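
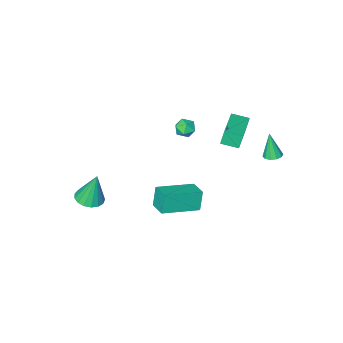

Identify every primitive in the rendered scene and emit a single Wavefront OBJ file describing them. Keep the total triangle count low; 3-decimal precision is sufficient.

v -3.101 2.554 0.935
v -2.659 2.287 0.872
v -3.099 2.206 2.405
v -2.582 2.591 0.943
v -2.703 2.88 1.012
v -2.976 3.045 1.052
v -3.297 3.023 1.047
v -3.542 2.821 0.999
v -3.619 2.518 0.927
v -3.498 2.228 0.859
v -3.226 2.063 0.819
v -2.905 2.085 0.824
v -2.061 -2.829 -0.32
v -1.507 -2.598 -0.544
v -1.553 -3.282 0.464
v -0.999 -3.051 0.24
v -1.435 -2.653 0.49
v -1.749 -2.372 0.005
v -1.311 -3.508 -0.085
v -1.625 -3.227 -0.57
v -1.043 -3.017 -0.399
v -1.12 -2.488 -0.044
v -1.94 -3.392 -0.036
v -2.017 -2.863 0.319
v 4.099 -3.43 -3.395
v 4.891 -3.295 -3.291
v 3.801 -3.11 -1.525
v 4.747 -2.945 -3.374
v 4.455 -2.706 -3.462
v 4.081 -2.633 -3.534
v 3.712 -2.742 -3.575
v 3.431 -3.01 -3.574
v 3.303 -3.373 -3.532
v 3.358 -3.75 -3.458
v 3.582 -4.053 -3.37
v 3.925 -4.214 -3.288
v 4.308 -4.195 -3.23
v 4.643 -4.001 -3.21
v 4.854 -3.676 -3.232
v -3.122 0.181 1.233
v -3.349 0.198 2.104
v -1.622 1.678 1.594
v -1.848 1.695 2.465
v -2.472 -0.515 1.415
v -2.698 -0.498 2.286
v -0.971 0.982 1.776
v -1.198 0.999 2.647
v 1.309 1.747 -1.17
v 1.014 1.553 -0.033
v 1.478 2.771 -0.951
v 1.183 2.576 0.186
v 3.297 1.324 -0.726
v 3.002 1.129 0.411
v 3.466 2.347 -0.507
v 3.171 2.153 0.63
f 2 1 4
f 2 4 3
f 4 1 5
f 4 5 3
f 5 1 6
f 5 6 3
f 6 1 7
f 6 7 3
f 7 1 8
f 7 8 3
f 8 1 9
f 8 9 3
f 9 1 10
f 9 10 3
f 10 1 11
f 10 11 3
f 11 1 12
f 11 12 3
f 12 1 2
f 12 2 3
f 13 24 18
f 13 18 14
f 13 14 20
f 13 20 23
f 13 23 24
f 14 18 22
f 18 24 17
f 24 23 15
f 23 20 19
f 20 14 21
f 16 22 17
f 16 17 15
f 16 15 19
f 16 19 21
f 16 21 22
f 17 22 18
f 15 17 24
f 19 15 23
f 21 19 20
f 22 21 14
f 26 25 28
f 26 28 27
f 28 25 29
f 28 29 27
f 29 25 30
f 29 30 27
f 30 25 31
f 30 31 27
f 31 25 32
f 31 32 27
f 32 25 33
f 32 33 27
f 33 25 34
f 33 34 27
f 34 25 35
f 34 35 27
f 35 25 36
f 35 36 27
f 36 25 37
f 36 37 27
f 37 25 38
f 37 38 27
f 38 25 39
f 38 39 27
f 39 25 26
f 39 26 27
f 41 43 40
f 44 41 40
f 40 43 42
f 42 44 40
f 41 47 43
f 45 41 44
f 45 47 41
f 43 47 42
f 46 44 42
f 42 47 46
f 46 45 44
f 47 45 46
f 49 51 48
f 52 49 48
f 48 51 50
f 50 52 48
f 49 55 51
f 53 49 52
f 53 55 49
f 51 55 50
f 54 52 50
f 50 55 54
f 54 53 52
f 55 53 54



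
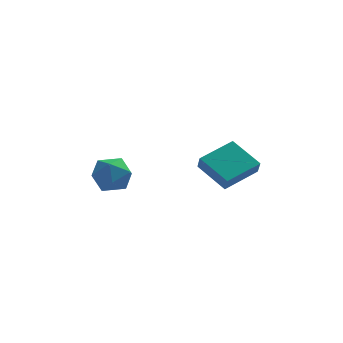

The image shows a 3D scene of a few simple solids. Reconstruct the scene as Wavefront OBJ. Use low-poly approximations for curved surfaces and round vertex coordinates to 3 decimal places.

v 1.51 -3.07 2.267
v 1.582 -3.506 2.946
v 2.924 -2.03 2.784
v 2.996 -2.465 3.463
v 2.604 -4.155 1.457
v 2.676 -4.59 2.136
v 4.018 -3.114 1.974
v 4.09 -3.55 2.653
v -2.634 -3.281 2.754
v -2.078 -2.731 2.133
v -2.022 -4.629 2.107
v -1.466 -4.079 1.486
v -1.263 -4.086 2.463
v -1.641 -3.253 2.863
v -2.459 -4.107 1.377
v -2.837 -3.274 1.777
v -1.97 -3.241 1.281
v -1.231 -3.228 1.953
v -2.869 -4.132 2.287
v -2.13 -4.119 2.959
f 2 4 1
f 5 2 1
f 1 4 3
f 3 5 1
f 2 8 4
f 6 2 5
f 6 8 2
f 4 8 3
f 7 5 3
f 3 8 7
f 7 6 5
f 8 6 7
f 9 20 14
f 9 14 10
f 9 10 16
f 9 16 19
f 9 19 20
f 10 14 18
f 14 20 13
f 20 19 11
f 19 16 15
f 16 10 17
f 12 18 13
f 12 13 11
f 12 11 15
f 12 15 17
f 12 17 18
f 13 18 14
f 11 13 20
f 15 11 19
f 17 15 16
f 18 17 10



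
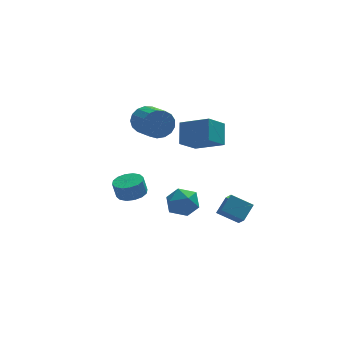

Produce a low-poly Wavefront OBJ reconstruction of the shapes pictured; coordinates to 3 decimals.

v -0.998 0.706 -3.434
v 0.042 1.06 -3.327
v -0.402 -0.94 -3.793
v 0.638 -0.586 -3.686
v -0.018 -0.646 -2.8
v -0.387 0.371 -2.579
v 0.027 -0.251 -4.541
v -0.342 0.766 -4.32
v 0.675 0.469 -4.012
v 0.648 0.224 -2.935
v -1.008 -0.104 -4.185
v -1.035 -0.349 -3.108
v -0.193 0.934 0.802
v 0.059 2.022 1.905
v 0.897 1.644 -0.147
v 1.149 2.732 0.956
v 1.251 -0.212 1.604
v 1.503 0.876 2.707
v 2.341 0.498 0.655
v 2.593 1.586 1.758
v 1.343 -1.799 -3.465
v 1.411 -2.728 -2.647
v 2.061 -1.102 -2.733
v 2.13 -2.031 -1.915
v 2.53 -2.309 -4.145
v 2.599 -3.238 -3.327
v 3.249 -1.612 -3.413
v 3.317 -2.541 -2.595
v -2.177 0.401 3.323
v -1.772 0.757 4.141
v -1.417 -0.965 4.715
v -1.823 -1.321 3.897
v -2.224 0.702 4.255
v -1.869 -1.021 4.828
v -2.665 0.578 4.155
v -2.31 -1.145 4.728
v -2.995 0.413 3.864
v -2.64 -1.309 4.438
v -3.137 0.246 3.449
v -2.782 -1.477 4.023
v -3.059 0.114 3.006
v -2.704 -1.609 3.58
v -2.78 0.048 2.635
v -2.425 -1.674 3.209
v -2.362 0.063 2.422
v -2.007 -1.66 2.996
v -1.902 0.156 2.415
v -1.547 -1.567 2.989
v -1.505 0.304 2.616
v -1.151 -1.418 3.19
v -1.263 0.475 2.979
v -0.908 -1.247 3.553
v -1.229 0.629 3.421
v -0.875 -1.093 3.995
v -1.413 0.731 3.841
v -1.058 -0.992 4.414
v -3.852 -3.911 0.212
v -3.123 -4.355 0.378
v -3.338 -4.333 1.375
v -4.068 -3.889 1.208
v -3.002 -3.921 0.395
v -3.217 -3.9 1.392
v -3.109 -3.485 0.363
v -3.324 -3.464 1.36
v -3.415 -3.163 0.29
v -3.63 -3.141 1.287
v -3.838 -3.041 0.196
v -4.053 -3.02 1.193
v -4.265 -3.152 0.106
v -4.48 -3.131 1.103
v -4.582 -3.467 0.045
v -4.797 -3.445 1.042
v -4.703 -3.9 0.028
v -4.918 -3.879 1.025
v -4.596 -4.336 0.06
v -4.811 -4.315 1.057
v -4.29 -4.659 0.133
v -4.505 -4.637 1.13
v -3.867 -4.78 0.227
v -4.082 -4.759 1.224
v -3.44 -4.669 0.317
v -3.655 -4.648 1.314
f 1 12 6
f 1 6 2
f 1 2 8
f 1 8 11
f 1 11 12
f 2 6 10
f 6 12 5
f 12 11 3
f 11 8 7
f 8 2 9
f 4 10 5
f 4 5 3
f 4 3 7
f 4 7 9
f 4 9 10
f 5 10 6
f 3 5 12
f 7 3 11
f 9 7 8
f 10 9 2
f 14 16 13
f 17 14 13
f 13 16 15
f 15 17 13
f 14 20 16
f 18 14 17
f 18 20 14
f 16 20 15
f 19 17 15
f 15 20 19
f 19 18 17
f 20 18 19
f 22 24 21
f 25 22 21
f 21 24 23
f 23 25 21
f 22 28 24
f 26 22 25
f 26 28 22
f 24 28 23
f 27 25 23
f 23 28 27
f 27 26 25
f 28 26 27
f 30 29 33
f 30 33 31
f 31 33 34
f 31 34 32
f 33 29 35
f 33 35 34
f 34 35 36
f 34 36 32
f 35 29 37
f 35 37 36
f 36 37 38
f 36 38 32
f 37 29 39
f 37 39 38
f 38 39 40
f 38 40 32
f 39 29 41
f 39 41 40
f 40 41 42
f 40 42 32
f 41 29 43
f 41 43 42
f 42 43 44
f 42 44 32
f 43 29 45
f 43 45 44
f 44 45 46
f 44 46 32
f 45 29 47
f 45 47 46
f 46 47 48
f 46 48 32
f 47 29 49
f 47 49 48
f 48 49 50
f 48 50 32
f 49 29 51
f 49 51 50
f 50 51 52
f 50 52 32
f 51 29 53
f 51 53 52
f 52 53 54
f 52 54 32
f 53 29 55
f 53 55 54
f 54 55 56
f 54 56 32
f 55 29 30
f 55 30 56
f 56 30 31
f 56 31 32
f 58 57 61
f 58 61 59
f 59 61 62
f 59 62 60
f 61 57 63
f 61 63 62
f 62 63 64
f 62 64 60
f 63 57 65
f 63 65 64
f 64 65 66
f 64 66 60
f 65 57 67
f 65 67 66
f 66 67 68
f 66 68 60
f 67 57 69
f 67 69 68
f 68 69 70
f 68 70 60
f 69 57 71
f 69 71 70
f 70 71 72
f 70 72 60
f 71 57 73
f 71 73 72
f 72 73 74
f 72 74 60
f 73 57 75
f 73 75 74
f 74 75 76
f 74 76 60
f 75 57 77
f 75 77 76
f 76 77 78
f 76 78 60
f 77 57 79
f 77 79 78
f 78 79 80
f 78 80 60
f 79 57 81
f 79 81 80
f 80 81 82
f 80 82 60
f 81 57 58
f 81 58 82
f 82 58 59
f 82 59 60



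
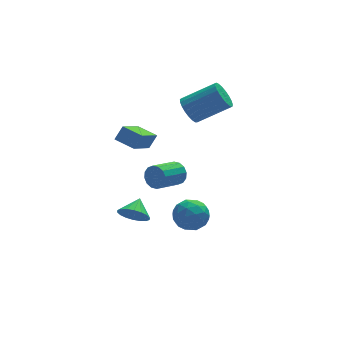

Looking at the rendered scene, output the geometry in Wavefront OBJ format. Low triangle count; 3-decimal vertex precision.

v -2.824 -4.032 0.361
v -2.165 -4.52 0.364
v -2.276 -3.288 0.899
v -2.123 -4.328 0.056
v -2.219 -4.078 -0.191
v -2.436 -3.819 -0.329
v -2.729 -3.602 -0.331
v -3.041 -3.47 -0.195
v -3.31 -3.449 0.05
v -3.483 -3.544 0.357
v -3.526 -3.736 0.665
v -3.429 -3.986 0.912
v -3.212 -4.246 1.05
v -2.919 -4.463 1.052
v -2.607 -4.595 0.916
v -2.338 -4.615 0.671
v 0.974 1.133 -1.136
v 1.319 0.878 -0.558
v -0.029 0.171 -0.066
v -0.374 0.427 -0.644
v 1.185 1.209 -0.451
v -0.164 0.502 0.04
v 0.994 1.519 -0.528
v -0.355 0.813 -0.036
v 0.798 1.727 -0.768
v -0.551 1.02 -0.276
v 0.649 1.775 -1.106
v -0.7 1.068 -0.615
v 0.587 1.651 -1.453
v -0.761 0.945 -0.961
v 0.629 1.389 -1.714
v -0.719 0.682 -1.222
v 0.764 1.058 -1.82
v -0.585 0.351 -1.329
v 0.955 0.747 -1.744
v -0.394 0.041 -1.252
v 1.151 0.54 -1.504
v -0.198 -0.167 -1.012
v 1.3 0.492 -1.165
v -0.049 -0.215 -0.674
v 1.361 0.615 -0.819
v 0.013 -0.091 -0.327
v -1.71 -0.465 2.437
v -1.231 -0.282 3.153
v -2.435 0.401 2.702
v -1.956 0.583 3.418
v -0.524 0.877 1.302
v -0.045 1.059 2.018
v -1.249 1.742 1.567
v -0.77 1.925 2.283
v 2.219 2.864 2.234
v 2.68 3.358 1.702
v 4.422 2.93 2.814
v 3.961 2.436 3.346
v 2.578 3.593 1.952
v 4.32 3.165 3.064
v 2.414 3.701 2.251
v 4.156 3.273 3.362
v 2.217 3.665 2.547
v 3.958 3.237 3.658
v 2.02 3.491 2.788
v 3.761 3.062 3.9
v 1.857 3.208 2.934
v 3.598 2.779 4.046
v 1.757 2.865 2.959
v 3.498 2.437 4.071
v 1.737 2.523 2.859
v 3.478 2.094 3.97
v 1.8 2.239 2.65
v 3.542 1.811 3.762
v 1.936 2.064 2.37
v 3.677 1.635 3.481
v 2.121 2.026 2.066
v 3.862 1.598 3.178
v 2.322 2.134 1.791
v 4.064 1.706 2.903
v 2.506 2.368 1.593
v 4.248 1.94 2.705
v 2.641 2.688 1.506
v 4.382 2.26 2.617
v 2.702 3.038 1.544
v 4.444 2.61 2.656
v 0.226 -1.431 -2.516
v 1.221 -1.383 -2.449
v 0.219 -2.697 -1.511
v 1.214 -2.649 -1.444
v 0.651 -1.93 -1.039
v 0.656 -1.148 -1.66
v 0.784 -2.932 -2.3
v 0.789 -2.15 -2.921
v 1.566 -2.311 -2.316
v 1.484 -1.692 -1.536
v -0.044 -2.388 -2.424
v -0.126 -1.769 -1.644
v 0.724 -1.296 -2.571
v 0.716 -2.784 -1.389
v 0.385 -2.361 -1.151
v 0.97 -2.333 -1.112
v 0.392 -1.158 -2.107
v 0.977 -1.13 -2.068
v 0.642 -1.451 -1.239
v 0.463 -2.95 -1.892
v 1.048 -2.922 -1.853
v 0.47 -1.747 -2.848
v 1.055 -1.719 -2.809
v 0.798 -2.629 -2.721
v 1.512 -1.813 -2.453
v 1.508 -2.557 -1.862
v 1.255 -2.724 -2.365
v 1.258 -2.264 -2.73
v 1.464 -1.449 -1.995
v 1.46 -2.193 -1.404
v 1.129 -1.771 -1.166
v 1.131 -1.311 -1.531
v 1.667 -1.995 -1.916
v -0.02 -1.887 -2.556
v -0.024 -2.631 -1.965
v 0.309 -2.769 -2.429
v 0.311 -2.309 -2.794
v -0.068 -1.523 -2.098
v -0.072 -2.267 -1.507
v 0.182 -1.816 -1.23
v 0.185 -1.356 -1.595
v -0.227 -2.085 -2.044
f 2 1 4
f 2 4 3
f 4 1 5
f 4 5 3
f 5 1 6
f 5 6 3
f 6 1 7
f 6 7 3
f 7 1 8
f 7 8 3
f 8 1 9
f 8 9 3
f 9 1 10
f 9 10 3
f 10 1 11
f 10 11 3
f 11 1 12
f 11 12 3
f 12 1 13
f 12 13 3
f 13 1 14
f 13 14 3
f 14 1 15
f 14 15 3
f 15 1 16
f 15 16 3
f 16 1 2
f 16 2 3
f 18 17 21
f 18 21 19
f 19 21 22
f 19 22 20
f 21 17 23
f 21 23 22
f 22 23 24
f 22 24 20
f 23 17 25
f 23 25 24
f 24 25 26
f 24 26 20
f 25 17 27
f 25 27 26
f 26 27 28
f 26 28 20
f 27 17 29
f 27 29 28
f 28 29 30
f 28 30 20
f 29 17 31
f 29 31 30
f 30 31 32
f 30 32 20
f 31 17 33
f 31 33 32
f 32 33 34
f 32 34 20
f 33 17 35
f 33 35 34
f 34 35 36
f 34 36 20
f 35 17 37
f 35 37 36
f 36 37 38
f 36 38 20
f 37 17 39
f 37 39 38
f 38 39 40
f 38 40 20
f 39 17 41
f 39 41 40
f 40 41 42
f 40 42 20
f 41 17 18
f 41 18 42
f 42 18 19
f 42 19 20
f 44 46 43
f 47 44 43
f 43 46 45
f 45 47 43
f 44 50 46
f 48 44 47
f 48 50 44
f 46 50 45
f 49 47 45
f 45 50 49
f 49 48 47
f 50 48 49
f 52 51 55
f 52 55 53
f 53 55 56
f 53 56 54
f 55 51 57
f 55 57 56
f 56 57 58
f 56 58 54
f 57 51 59
f 57 59 58
f 58 59 60
f 58 60 54
f 59 51 61
f 59 61 60
f 60 61 62
f 60 62 54
f 61 51 63
f 61 63 62
f 62 63 64
f 62 64 54
f 63 51 65
f 63 65 64
f 64 65 66
f 64 66 54
f 65 51 67
f 65 67 66
f 66 67 68
f 66 68 54
f 67 51 69
f 67 69 68
f 68 69 70
f 68 70 54
f 69 51 71
f 69 71 70
f 70 71 72
f 70 72 54
f 71 51 73
f 71 73 72
f 72 73 74
f 72 74 54
f 73 51 75
f 73 75 74
f 74 75 76
f 74 76 54
f 75 51 77
f 75 77 76
f 76 77 78
f 76 78 54
f 77 51 79
f 77 79 78
f 78 79 80
f 78 80 54
f 79 51 81
f 79 81 80
f 80 81 82
f 80 82 54
f 81 51 52
f 81 52 82
f 82 52 53
f 82 53 54
f 83 120 99
f 120 94 123
f 99 123 88
f 120 123 99
f 83 99 95
f 99 88 100
f 95 100 84
f 99 100 95
f 83 95 104
f 95 84 105
f 104 105 90
f 95 105 104
f 83 104 116
f 104 90 119
f 116 119 93
f 104 119 116
f 83 116 120
f 116 93 124
f 120 124 94
f 116 124 120
f 84 100 111
f 100 88 114
f 111 114 92
f 100 114 111
f 88 123 101
f 123 94 122
f 101 122 87
f 123 122 101
f 94 124 121
f 124 93 117
f 121 117 85
f 124 117 121
f 93 119 118
f 119 90 106
f 118 106 89
f 119 106 118
f 90 105 110
f 105 84 107
f 110 107 91
f 105 107 110
f 86 112 98
f 112 92 113
f 98 113 87
f 112 113 98
f 86 98 96
f 98 87 97
f 96 97 85
f 98 97 96
f 86 96 103
f 96 85 102
f 103 102 89
f 96 102 103
f 86 103 108
f 103 89 109
f 108 109 91
f 103 109 108
f 86 108 112
f 108 91 115
f 112 115 92
f 108 115 112
f 87 113 101
f 113 92 114
f 101 114 88
f 113 114 101
f 85 97 121
f 97 87 122
f 121 122 94
f 97 122 121
f 89 102 118
f 102 85 117
f 118 117 93
f 102 117 118
f 91 109 110
f 109 89 106
f 110 106 90
f 109 106 110
f 92 115 111
f 115 91 107
f 111 107 84
f 115 107 111



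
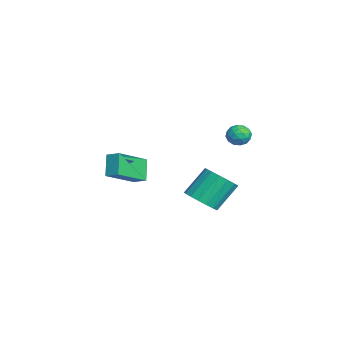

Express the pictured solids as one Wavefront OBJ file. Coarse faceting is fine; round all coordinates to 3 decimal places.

v -3.714 -4.224 0.334
v -3.251 -3.64 0.626
v -4.873 -2.795 -0.679
v -4.41 -2.212 -0.387
v -2.91 -4.328 -0.733
v -2.447 -3.745 -0.441
v -4.069 -2.9 -1.746
v -3.606 -2.316 -1.454
v 2.028 1.972 4.288
v 2.549 1.805 3.974
v 1.531 1.175 3.886
v 2.052 1.008 3.572
v 2.031 0.954 4.2
v 2.338 1.446 4.449
v 1.742 1.534 3.411
v 2.049 2.026 3.66
v 2.372 1.534 3.432
v 2.551 1.176 3.92
v 1.529 1.804 3.94
v 1.708 1.446 4.428
v 2.332 1.958 4.166
v 1.748 1.022 3.694
v 1.736 0.99 4.063
v 2.042 0.892 3.879
v 2.208 1.747 4.445
v 2.514 1.649 4.261
v 2.21 1.15 4.394
v 1.566 1.331 3.599
v 1.872 1.233 3.415
v 2.038 2.088 3.981
v 2.344 1.99 3.797
v 1.87 1.83 3.466
v 2.535 1.701 3.664
v 2.243 1.233 3.427
v 2.06 1.541 3.333
v 2.241 1.831 3.479
v 2.64 1.49 3.95
v 2.348 1.022 3.714
v 2.335 0.991 4.083
v 2.516 1.28 4.229
v 2.536 1.331 3.632
v 1.732 1.958 4.146
v 1.44 1.49 3.91
v 1.564 1.7 3.631
v 1.745 1.989 3.777
v 1.837 1.747 4.433
v 1.545 1.279 4.196
v 1.839 1.149 4.381
v 2.02 1.439 4.527
v 1.544 1.649 4.228
v -3.053 0.309 -2.749
v -2.103 0.476 -2.529
v -2.616 1.558 -1.131
v -3.567 1.391 -1.351
v -2.21 0.821 -2.835
v -2.724 1.903 -1.438
v -2.511 1.049 -3.122
v -3.025 2.13 -1.725
v -2.936 1.107 -3.323
v -3.45 2.188 -1.926
v -3.388 0.982 -3.393
v -3.902 2.064 -1.995
v -3.763 0.704 -3.315
v -4.277 1.785 -1.917
v -3.976 0.334 -3.107
v -4.489 1.416 -1.71
v -3.977 -0.04 -2.817
v -4.49 1.041 -1.42
v -3.767 -0.335 -2.512
v -4.28 0.746 -1.114
v -3.393 -0.482 -2.26
v -3.906 0.599 -0.863
v -2.941 -0.448 -2.121
v -3.454 0.633 -0.724
v -2.515 -0.24 -2.125
v -3.029 0.841 -0.728
v -2.213 0.093 -2.273
v -2.726 1.175 -0.875
f 2 4 1
f 5 2 1
f 1 4 3
f 3 5 1
f 2 8 4
f 6 2 5
f 6 8 2
f 4 8 3
f 7 5 3
f 3 8 7
f 7 6 5
f 8 6 7
f 9 46 25
f 46 20 49
f 25 49 14
f 46 49 25
f 9 25 21
f 25 14 26
f 21 26 10
f 25 26 21
f 9 21 30
f 21 10 31
f 30 31 16
f 21 31 30
f 9 30 42
f 30 16 45
f 42 45 19
f 30 45 42
f 9 42 46
f 42 19 50
f 46 50 20
f 42 50 46
f 10 26 37
f 26 14 40
f 37 40 18
f 26 40 37
f 14 49 27
f 49 20 48
f 27 48 13
f 49 48 27
f 20 50 47
f 50 19 43
f 47 43 11
f 50 43 47
f 19 45 44
f 45 16 32
f 44 32 15
f 45 32 44
f 16 31 36
f 31 10 33
f 36 33 17
f 31 33 36
f 12 38 24
f 38 18 39
f 24 39 13
f 38 39 24
f 12 24 22
f 24 13 23
f 22 23 11
f 24 23 22
f 12 22 29
f 22 11 28
f 29 28 15
f 22 28 29
f 12 29 34
f 29 15 35
f 34 35 17
f 29 35 34
f 12 34 38
f 34 17 41
f 38 41 18
f 34 41 38
f 13 39 27
f 39 18 40
f 27 40 14
f 39 40 27
f 11 23 47
f 23 13 48
f 47 48 20
f 23 48 47
f 15 28 44
f 28 11 43
f 44 43 19
f 28 43 44
f 17 35 36
f 35 15 32
f 36 32 16
f 35 32 36
f 18 41 37
f 41 17 33
f 37 33 10
f 41 33 37
f 52 51 55
f 52 55 53
f 53 55 56
f 53 56 54
f 55 51 57
f 55 57 56
f 56 57 58
f 56 58 54
f 57 51 59
f 57 59 58
f 58 59 60
f 58 60 54
f 59 51 61
f 59 61 60
f 60 61 62
f 60 62 54
f 61 51 63
f 61 63 62
f 62 63 64
f 62 64 54
f 63 51 65
f 63 65 64
f 64 65 66
f 64 66 54
f 65 51 67
f 65 67 66
f 66 67 68
f 66 68 54
f 67 51 69
f 67 69 68
f 68 69 70
f 68 70 54
f 69 51 71
f 69 71 70
f 70 71 72
f 70 72 54
f 71 51 73
f 71 73 72
f 72 73 74
f 72 74 54
f 73 51 75
f 73 75 74
f 74 75 76
f 74 76 54
f 75 51 77
f 75 77 76
f 76 77 78
f 76 78 54
f 77 51 52
f 77 52 78
f 78 52 53
f 78 53 54



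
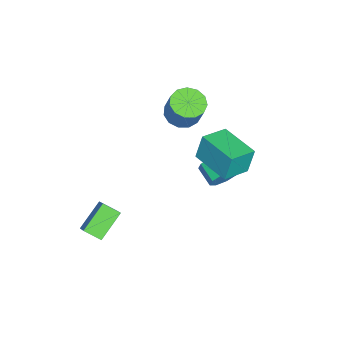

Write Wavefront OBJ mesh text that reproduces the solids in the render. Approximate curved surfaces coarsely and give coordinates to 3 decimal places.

v -0.712 2.596 0.349
v -0.906 2.854 1.691
v 0.458 4.188 0.212
v 0.264 4.446 1.554
v 0.416 1.794 0.666
v 0.222 2.052 2.008
v 1.586 3.386 0.529
v 1.392 3.644 1.871
v -2.97 0.351 0.333
v -2.217 -0.099 0.182
v -1.697 0.318 1.537
v -2.45 0.769 1.687
v -2.141 0.366 0.01
v -1.621 0.783 1.364
v -2.328 0.826 -0.06
v -1.807 1.243 1.294
v -2.719 1.135 -0.005
v -2.198 1.553 1.349
v -3.189 1.196 0.157
v -2.669 1.613 1.511
v -3.591 0.988 0.375
v -3.07 1.406 1.729
v -3.795 0.578 0.58
v -3.274 0.996 1.934
v -3.737 0.097 0.706
v -3.217 0.514 2.06
v -3.436 -0.304 0.714
v -2.915 0.113 2.068
v -2.987 -0.497 0.601
v -2.467 -0.08 1.955
v -2.533 -0.421 0.402
v -2.012 -0.003 1.757
v -0.31 2.983 -1.412
v 0.105 2.96 -0.763
v -0.595 2.255 -0.34
v -1.01 2.277 -0.988
v -0.31 3.379 -0.751
v -1.01 2.673 -0.328
v -0.725 3.565 -1.126
v -1.425 2.86 -0.703
v -0.897 3.411 -1.668
v -1.596 2.705 -1.245
v -0.725 3.005 -2.06
v -1.425 2.3 -1.637
v -0.31 2.587 -2.072
v -1.01 1.881 -1.649
v 0.105 2.4 -1.697
v -0.595 1.695 -1.274
v 0.276 2.555 -1.155
v -0.423 1.849 -0.732
v 3.193 -2.035 -3.655
v 3.201 -2.851 -3.149
v 1.976 -1.465 -2.716
v 1.984 -2.281 -2.21
v 3.796 -1.679 -3.09
v 3.804 -2.495 -2.584
v 2.579 -1.109 -2.151
v 2.587 -1.925 -1.645
f 2 4 1
f 5 2 1
f 1 4 3
f 3 5 1
f 2 8 4
f 6 2 5
f 6 8 2
f 4 8 3
f 7 5 3
f 3 8 7
f 7 6 5
f 8 6 7
f 10 9 13
f 10 13 11
f 11 13 14
f 11 14 12
f 13 9 15
f 13 15 14
f 14 15 16
f 14 16 12
f 15 9 17
f 15 17 16
f 16 17 18
f 16 18 12
f 17 9 19
f 17 19 18
f 18 19 20
f 18 20 12
f 19 9 21
f 19 21 20
f 20 21 22
f 20 22 12
f 21 9 23
f 21 23 22
f 22 23 24
f 22 24 12
f 23 9 25
f 23 25 24
f 24 25 26
f 24 26 12
f 25 9 27
f 25 27 26
f 26 27 28
f 26 28 12
f 27 9 29
f 27 29 28
f 28 29 30
f 28 30 12
f 29 9 31
f 29 31 30
f 30 31 32
f 30 32 12
f 31 9 10
f 31 10 32
f 32 10 11
f 32 11 12
f 34 33 37
f 34 37 35
f 35 37 38
f 35 38 36
f 37 33 39
f 37 39 38
f 38 39 40
f 38 40 36
f 39 33 41
f 39 41 40
f 40 41 42
f 40 42 36
f 41 33 43
f 41 43 42
f 42 43 44
f 42 44 36
f 43 33 45
f 43 45 44
f 44 45 46
f 44 46 36
f 45 33 47
f 45 47 46
f 46 47 48
f 46 48 36
f 47 33 49
f 47 49 48
f 48 49 50
f 48 50 36
f 49 33 34
f 49 34 50
f 50 34 35
f 50 35 36
f 52 54 51
f 55 52 51
f 51 54 53
f 53 55 51
f 52 58 54
f 56 52 55
f 56 58 52
f 54 58 53
f 57 55 53
f 53 58 57
f 57 56 55
f 58 56 57



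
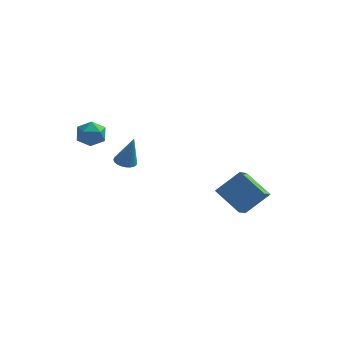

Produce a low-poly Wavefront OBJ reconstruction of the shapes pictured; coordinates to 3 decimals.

v -3.498 -1.333 2.606
v -2.862 -2.067 2.717
v -4.518 -2.073 3.563
v -3.882 -2.807 3.674
v -3.689 -1.929 4.059
v -3.058 -1.472 3.468
v -4.322 -2.668 2.812
v -3.691 -2.211 2.221
v -3.371 -2.892 2.844
v -2.979 -2.435 3.616
v -4.401 -1.705 2.664
v -4.009 -1.248 3.436
v -3.287 2.231 -1.446
v -2.81 2.753 -1.579
v -2.713 2.229 0.606
v -3.039 2.903 -1.515
v -3.306 2.951 -1.44
v -3.569 2.888 -1.366
v -3.79 2.726 -1.304
v -3.935 2.488 -1.264
v -3.98 2.211 -1.252
v -3.92 1.937 -1.268
v -3.764 1.708 -1.312
v -3.535 1.558 -1.377
v -3.269 1.511 -1.451
v -3.005 1.573 -1.525
v -2.784 1.736 -1.587
v -2.64 1.973 -1.627
v -2.594 2.25 -1.64
v -2.654 2.524 -1.623
v 2.271 2.375 -2.965
v 3.513 3.266 -1.629
v 2.223 3.917 -3.949
v 3.464 4.808 -2.613
v 3.956 1.712 -4.087
v 5.197 2.603 -2.751
v 3.907 3.254 -5.071
v 5.149 4.145 -3.735
f 1 12 6
f 1 6 2
f 1 2 8
f 1 8 11
f 1 11 12
f 2 6 10
f 6 12 5
f 12 11 3
f 11 8 7
f 8 2 9
f 4 10 5
f 4 5 3
f 4 3 7
f 4 7 9
f 4 9 10
f 5 10 6
f 3 5 12
f 7 3 11
f 9 7 8
f 10 9 2
f 14 13 16
f 14 16 15
f 16 13 17
f 16 17 15
f 17 13 18
f 17 18 15
f 18 13 19
f 18 19 15
f 19 13 20
f 19 20 15
f 20 13 21
f 20 21 15
f 21 13 22
f 21 22 15
f 22 13 23
f 22 23 15
f 23 13 24
f 23 24 15
f 24 13 25
f 24 25 15
f 25 13 26
f 25 26 15
f 26 13 27
f 26 27 15
f 27 13 28
f 27 28 15
f 28 13 29
f 28 29 15
f 29 13 30
f 29 30 15
f 30 13 14
f 30 14 15
f 32 34 31
f 35 32 31
f 31 34 33
f 33 35 31
f 32 38 34
f 36 32 35
f 36 38 32
f 34 38 33
f 37 35 33
f 33 38 37
f 37 36 35
f 38 36 37



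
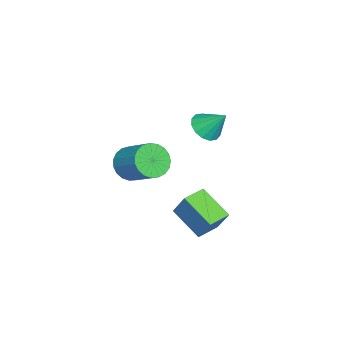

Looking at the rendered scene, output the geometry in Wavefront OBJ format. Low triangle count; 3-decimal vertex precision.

v -2.892 1.842 1.473
v -2.013 1.853 1.278
v -2.648 2.878 2.627
v -2.199 2.189 1.015
v -2.57 2.433 0.875
v -3.028 2.518 0.895
v -3.449 2.422 1.069
v -3.721 2.171 1.352
v -3.77 1.832 1.667
v -3.584 1.495 1.93
v -3.213 1.251 2.071
v -2.755 1.166 2.051
v -2.334 1.262 1.876
v -2.063 1.513 1.593
v -0.792 -1.328 -0.273
v 0.07 -1.525 -0.761
v 0.974 -0.209 0.305
v 0.112 -0.012 0.793
v -0.096 -1.22 -0.997
v 0.808 0.096 0.069
v -0.382 -0.934 -1.108
v 0.522 0.382 -0.042
v -0.74 -0.715 -1.074
v 0.165 0.601 -0.008
v -1.106 -0.603 -0.902
v -0.202 0.713 0.164
v -1.418 -0.616 -0.621
v -0.514 0.7 0.445
v -1.622 -0.752 -0.28
v -0.717 0.564 0.786
v -1.682 -0.988 0.062
v -0.778 0.328 1.128
v -1.589 -1.282 0.346
v -0.684 0.034 1.412
v -1.358 -1.585 0.524
v -0.453 -0.269 1.59
v -1.029 -1.843 0.563
v -0.124 -0.527 1.629
v -0.659 -2.012 0.458
v 0.246 -0.696 1.524
v -0.312 -2.063 0.227
v 0.592 -0.747 1.293
v -0.048 -1.987 -0.091
v 0.856 -0.67 0.975
v 0.087 -1.796 -0.44
v 0.991 -0.48 0.626
v 1.782 2.284 -0.508
v 2.221 2.92 0.789
v 2.6 3.677 -1.47
v 3.039 4.314 -0.173
v 2.821 1.646 -0.547
v 3.26 2.283 0.75
v 3.639 3.04 -1.509
v 4.078 3.676 -0.212
f 2 1 4
f 2 4 3
f 4 1 5
f 4 5 3
f 5 1 6
f 5 6 3
f 6 1 7
f 6 7 3
f 7 1 8
f 7 8 3
f 8 1 9
f 8 9 3
f 9 1 10
f 9 10 3
f 10 1 11
f 10 11 3
f 11 1 12
f 11 12 3
f 12 1 13
f 12 13 3
f 13 1 14
f 13 14 3
f 14 1 2
f 14 2 3
f 16 15 19
f 16 19 17
f 17 19 20
f 17 20 18
f 19 15 21
f 19 21 20
f 20 21 22
f 20 22 18
f 21 15 23
f 21 23 22
f 22 23 24
f 22 24 18
f 23 15 25
f 23 25 24
f 24 25 26
f 24 26 18
f 25 15 27
f 25 27 26
f 26 27 28
f 26 28 18
f 27 15 29
f 27 29 28
f 28 29 30
f 28 30 18
f 29 15 31
f 29 31 30
f 30 31 32
f 30 32 18
f 31 15 33
f 31 33 32
f 32 33 34
f 32 34 18
f 33 15 35
f 33 35 34
f 34 35 36
f 34 36 18
f 35 15 37
f 35 37 36
f 36 37 38
f 36 38 18
f 37 15 39
f 37 39 38
f 38 39 40
f 38 40 18
f 39 15 41
f 39 41 40
f 40 41 42
f 40 42 18
f 41 15 43
f 41 43 42
f 42 43 44
f 42 44 18
f 43 15 45
f 43 45 44
f 44 45 46
f 44 46 18
f 45 15 16
f 45 16 46
f 46 16 17
f 46 17 18
f 48 50 47
f 51 48 47
f 47 50 49
f 49 51 47
f 48 54 50
f 52 48 51
f 52 54 48
f 50 54 49
f 53 51 49
f 49 54 53
f 53 52 51
f 54 52 53



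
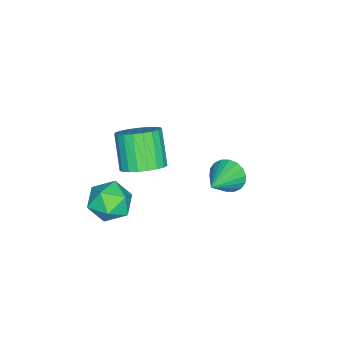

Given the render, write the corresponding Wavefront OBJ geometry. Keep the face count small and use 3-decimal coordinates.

v 0.269 -2.313 0.76
v 0.739 -1.827 0.175
v 1.361 -2.233 1.705
v 1.831 -1.747 1.12
v 1.105 -1.4 1.507
v 0.43 -1.449 0.923
v 1.67 -2.611 0.957
v 0.995 -2.66 0.373
v 1.605 -2.012 0.297
v 1.256 -1.263 0.637
v 0.844 -2.797 1.243
v 0.495 -2.048 1.583
v 0.45 2.093 3.603
v 0.711 1.863 3.03
v 1.75 1.987 4.237
v 0.747 2.158 3.006
v 0.724 2.44 3.099
v 0.647 2.653 3.293
v 0.531 2.755 3.548
v 0.399 2.726 3.814
v 0.277 2.572 4.038
v 0.189 2.322 4.175
v 0.153 2.027 4.2
v 0.176 1.745 4.106
v 0.254 1.532 3.913
v 0.37 1.43 3.658
v 0.502 1.459 3.392
v 0.624 1.613 3.168
v -1.266 -1.725 0.683
v -0.734 -1.324 1.227
v -1.563 -1.873 2.442
v -2.094 -2.275 1.897
v -0.984 -1.074 1.169
v -1.813 -1.624 2.384
v -1.282 -0.938 1.027
v -2.111 -1.487 2.242
v -1.578 -0.937 0.826
v -2.407 -1.486 2.041
v -1.819 -1.073 0.6
v -2.648 -1.622 1.815
v -1.965 -1.321 0.388
v -2.794 -1.871 1.603
v -1.99 -1.64 0.227
v -2.819 -2.189 1.442
v -1.89 -1.973 0.145
v -2.718 -2.522 1.36
v -1.681 -2.263 0.156
v -2.51 -2.813 1.371
v -1.401 -2.461 0.258
v -2.23 -3.01 1.473
v -1.097 -2.531 0.433
v -1.926 -3.08 1.648
v -0.823 -2.462 0.651
v -1.652 -3.011 1.866
v -0.625 -2.265 0.875
v -1.454 -2.815 2.09
v -0.538 -1.976 1.066
v -1.366 -2.525 2.281
v -0.576 -1.643 1.19
v -1.405 -2.192 2.405
f 1 12 6
f 1 6 2
f 1 2 8
f 1 8 11
f 1 11 12
f 2 6 10
f 6 12 5
f 12 11 3
f 11 8 7
f 8 2 9
f 4 10 5
f 4 5 3
f 4 3 7
f 4 7 9
f 4 9 10
f 5 10 6
f 3 5 12
f 7 3 11
f 9 7 8
f 10 9 2
f 14 13 16
f 14 16 15
f 16 13 17
f 16 17 15
f 17 13 18
f 17 18 15
f 18 13 19
f 18 19 15
f 19 13 20
f 19 20 15
f 20 13 21
f 20 21 15
f 21 13 22
f 21 22 15
f 22 13 23
f 22 23 15
f 23 13 24
f 23 24 15
f 24 13 25
f 24 25 15
f 25 13 26
f 25 26 15
f 26 13 27
f 26 27 15
f 27 13 28
f 27 28 15
f 28 13 14
f 28 14 15
f 30 29 33
f 30 33 31
f 31 33 34
f 31 34 32
f 33 29 35
f 33 35 34
f 34 35 36
f 34 36 32
f 35 29 37
f 35 37 36
f 36 37 38
f 36 38 32
f 37 29 39
f 37 39 38
f 38 39 40
f 38 40 32
f 39 29 41
f 39 41 40
f 40 41 42
f 40 42 32
f 41 29 43
f 41 43 42
f 42 43 44
f 42 44 32
f 43 29 45
f 43 45 44
f 44 45 46
f 44 46 32
f 45 29 47
f 45 47 46
f 46 47 48
f 46 48 32
f 47 29 49
f 47 49 48
f 48 49 50
f 48 50 32
f 49 29 51
f 49 51 50
f 50 51 52
f 50 52 32
f 51 29 53
f 51 53 52
f 52 53 54
f 52 54 32
f 53 29 55
f 53 55 54
f 54 55 56
f 54 56 32
f 55 29 57
f 55 57 56
f 56 57 58
f 56 58 32
f 57 29 59
f 57 59 58
f 58 59 60
f 58 60 32
f 59 29 30
f 59 30 60
f 60 30 31
f 60 31 32



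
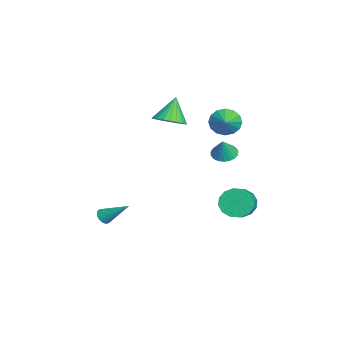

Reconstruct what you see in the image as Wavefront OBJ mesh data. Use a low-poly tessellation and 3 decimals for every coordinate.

v 1.184 3.793 -2.262
v 1.649 4.417 -2.891
v 3.041 4.15 -2.127
v 2.576 3.527 -1.498
v 1.491 4.715 -2.499
v 2.883 4.449 -1.734
v 1.251 4.767 -2.043
v 2.642 4.5 -1.279
v 0.992 4.558 -1.646
v 2.384 4.291 -0.882
v 0.786 4.144 -1.414
v 2.177 3.877 -0.65
v 0.686 3.636 -1.41
v 2.077 3.369 -0.645
v 0.719 3.17 -1.633
v 2.111 2.903 -0.869
v 0.877 2.871 -2.026
v 2.269 2.605 -1.261
v 1.118 2.82 -2.481
v 2.509 2.553 -1.717
v 1.376 3.029 -2.878
v 2.768 2.762 -2.114
v 1.583 3.443 -3.11
v 2.974 3.176 -2.346
v 1.683 3.951 -3.115
v 3.074 3.684 -2.35
v -2.448 3.177 -0.164
v -1.847 2.787 -0.496
v -1.892 3.023 1.024
v -1.74 3.098 -0.505
v -1.756 3.422 -0.456
v -1.892 3.704 -0.356
v -2.124 3.895 -0.223
v -2.412 3.961 -0.079
v -2.706 3.892 0.05
v -2.956 3.7 0.142
v -3.117 3.416 0.181
v -3.164 3.092 0.161
v -3.086 2.782 0.084
v -2.898 2.54 -0.035
v -2.632 2.409 -0.177
v -2.335 2.41 -0.316
v -2.057 2.544 -0.429
v -1.012 0.018 3.092
v -0.119 0.046 3.541
v -1.788 0.422 4.608
v -0.157 0.416 3.424
v -0.325 0.725 3.255
v -0.597 0.927 3.062
v -0.933 0.991 2.874
v -1.28 0.906 2.718
v -1.587 0.686 2.62
v -1.807 0.365 2.593
v -1.905 -0.01 2.643
v -1.868 -0.38 2.76
v -1.7 -0.689 2.929
v -1.428 -0.891 3.122
v -1.092 -0.955 3.31
v -0.744 -0.87 3.466
v -0.437 -0.65 3.564
v -0.218 -0.329 3.591
v 0.328 3.026 3.619
v 0.686 3.461 2.892
v 1.472 2.954 4.141
v 0.568 3.807 3.197
v 0.386 3.944 3.616
v 0.188 3.834 4.035
v 0.028 3.508 4.343
v -0.052 3.053 4.457
v -0.031 2.59 4.346
v 0.087 2.244 4.041
v 0.269 2.107 3.623
v 0.467 2.217 3.203
v 0.627 2.543 2.896
v 0.708 2.998 2.782
v -0.63 -3.666 -4.196
v -0.237 -4.003 -4.011
v 0.03 -2.254 -3.024
v -0.138 -3.911 -4.177
v -0.114 -3.782 -4.347
v -0.168 -3.635 -4.493
v -0.293 -3.492 -4.595
v -0.468 -3.377 -4.635
v -0.669 -3.305 -4.609
v -0.863 -3.288 -4.52
v -1.022 -3.328 -4.382
v -1.122 -3.42 -4.215
v -1.146 -3.55 -4.046
v -1.092 -3.697 -3.899
v -0.967 -3.839 -3.798
v -0.791 -3.955 -3.757
v -0.591 -4.027 -3.783
v -0.396 -4.044 -3.872
f 2 1 5
f 2 5 3
f 3 5 6
f 3 6 4
f 5 1 7
f 5 7 6
f 6 7 8
f 6 8 4
f 7 1 9
f 7 9 8
f 8 9 10
f 8 10 4
f 9 1 11
f 9 11 10
f 10 11 12
f 10 12 4
f 11 1 13
f 11 13 12
f 12 13 14
f 12 14 4
f 13 1 15
f 13 15 14
f 14 15 16
f 14 16 4
f 15 1 17
f 15 17 16
f 16 17 18
f 16 18 4
f 17 1 19
f 17 19 18
f 18 19 20
f 18 20 4
f 19 1 21
f 19 21 20
f 20 21 22
f 20 22 4
f 21 1 23
f 21 23 22
f 22 23 24
f 22 24 4
f 23 1 25
f 23 25 24
f 24 25 26
f 24 26 4
f 25 1 2
f 25 2 26
f 26 2 3
f 26 3 4
f 28 27 30
f 28 30 29
f 30 27 31
f 30 31 29
f 31 27 32
f 31 32 29
f 32 27 33
f 32 33 29
f 33 27 34
f 33 34 29
f 34 27 35
f 34 35 29
f 35 27 36
f 35 36 29
f 36 27 37
f 36 37 29
f 37 27 38
f 37 38 29
f 38 27 39
f 38 39 29
f 39 27 40
f 39 40 29
f 40 27 41
f 40 41 29
f 41 27 42
f 41 42 29
f 42 27 43
f 42 43 29
f 43 27 28
f 43 28 29
f 45 44 47
f 45 47 46
f 47 44 48
f 47 48 46
f 48 44 49
f 48 49 46
f 49 44 50
f 49 50 46
f 50 44 51
f 50 51 46
f 51 44 52
f 51 52 46
f 52 44 53
f 52 53 46
f 53 44 54
f 53 54 46
f 54 44 55
f 54 55 46
f 55 44 56
f 55 56 46
f 56 44 57
f 56 57 46
f 57 44 58
f 57 58 46
f 58 44 59
f 58 59 46
f 59 44 60
f 59 60 46
f 60 44 61
f 60 61 46
f 61 44 45
f 61 45 46
f 63 62 65
f 63 65 64
f 65 62 66
f 65 66 64
f 66 62 67
f 66 67 64
f 67 62 68
f 67 68 64
f 68 62 69
f 68 69 64
f 69 62 70
f 69 70 64
f 70 62 71
f 70 71 64
f 71 62 72
f 71 72 64
f 72 62 73
f 72 73 64
f 73 62 74
f 73 74 64
f 74 62 75
f 74 75 64
f 75 62 63
f 75 63 64
f 77 76 79
f 77 79 78
f 79 76 80
f 79 80 78
f 80 76 81
f 80 81 78
f 81 76 82
f 81 82 78
f 82 76 83
f 82 83 78
f 83 76 84
f 83 84 78
f 84 76 85
f 84 85 78
f 85 76 86
f 85 86 78
f 86 76 87
f 86 87 78
f 87 76 88
f 87 88 78
f 88 76 89
f 88 89 78
f 89 76 90
f 89 90 78
f 90 76 91
f 90 91 78
f 91 76 92
f 91 92 78
f 92 76 93
f 92 93 78
f 93 76 77
f 93 77 78



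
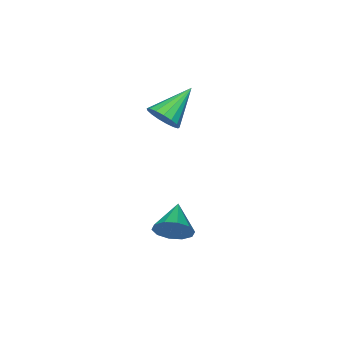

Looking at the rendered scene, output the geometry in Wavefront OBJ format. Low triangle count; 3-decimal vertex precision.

v 3.322 1.451 -0.641
v 3.651 1.423 -0.116
v 2.538 0.869 -0.179
v 3.43 1.735 -0.1
v 3.167 1.938 -0.291
v 2.963 1.955 -0.615
v 2.897 1.78 -0.949
v 2.993 1.478 -1.165
v 3.215 1.166 -1.181
v 3.478 0.963 -0.99
v 3.681 0.946 -0.666
v 3.748 1.121 -0.332
v 2.155 -0.131 2.794
v 2.487 -0.08 3.266
v 1.025 -0.109 3.586
v 2.439 0.183 3.19
v 2.326 0.374 3.023
v 2.173 0.448 2.803
v 2.016 0.391 2.582
v 1.891 0.213 2.409
v 1.827 -0.043 2.324
v 1.837 -0.319 2.346
v 1.921 -0.553 2.472
v 2.057 -0.69 2.671
v 2.217 -0.698 2.898
v 2.362 -0.577 3.101
v 2.459 -0.354 3.234
f 2 1 4
f 2 4 3
f 4 1 5
f 4 5 3
f 5 1 6
f 5 6 3
f 6 1 7
f 6 7 3
f 7 1 8
f 7 8 3
f 8 1 9
f 8 9 3
f 9 1 10
f 9 10 3
f 10 1 11
f 10 11 3
f 11 1 12
f 11 12 3
f 12 1 2
f 12 2 3
f 14 13 16
f 14 16 15
f 16 13 17
f 16 17 15
f 17 13 18
f 17 18 15
f 18 13 19
f 18 19 15
f 19 13 20
f 19 20 15
f 20 13 21
f 20 21 15
f 21 13 22
f 21 22 15
f 22 13 23
f 22 23 15
f 23 13 24
f 23 24 15
f 24 13 25
f 24 25 15
f 25 13 26
f 25 26 15
f 26 13 27
f 26 27 15
f 27 13 14
f 27 14 15



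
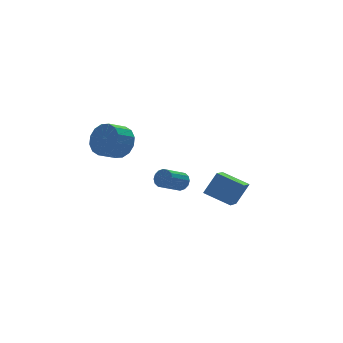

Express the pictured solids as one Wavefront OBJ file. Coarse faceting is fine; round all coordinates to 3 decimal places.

v -2.16 2.361 2.02
v -1.752 2.611 2.817
v -2.673 2.449 3.338
v -3.08 2.199 2.54
v -1.928 3.019 2.634
v -2.848 2.858 3.155
v -2.165 3.252 2.286
v -3.086 3.09 2.806
v -2.402 3.245 1.866
v -3.322 3.084 2.387
v -2.573 3.002 1.488
v -3.494 2.841 2.009
v -2.634 2.587 1.252
v -3.554 2.425 1.773
v -2.567 2.111 1.222
v -3.488 1.949 1.743
v -2.392 1.702 1.405
v -3.312 1.541 1.926
v -2.154 1.47 1.754
v -3.075 1.308 2.274
v -1.918 1.476 2.173
v -2.838 1.315 2.694
v -1.746 1.719 2.551
v -2.667 1.558 3.072
v -1.686 2.135 2.787
v -2.606 1.973 3.308
v 1.167 2.657 -1.748
v 1.454 2.702 -1.281
v 0.34 2.388 -0.566
v 0.053 2.343 -1.032
v 1.35 2.963 -1.329
v 0.236 2.649 -0.613
v 1.196 3.141 -1.489
v 0.083 2.827 -0.774
v 1.035 3.19 -1.718
v -0.078 2.876 -1.003
v 0.909 3.096 -1.956
v -0.204 2.782 -1.241
v 0.852 2.884 -2.137
v -0.261 2.571 -1.422
v 0.88 2.612 -2.214
v -0.234 2.298 -1.499
v 0.984 2.351 -2.167
v -0.13 2.037 -1.451
v 1.137 2.173 -2.006
v 0.024 1.859 -1.291
v 1.298 2.124 -1.777
v 0.185 1.81 -1.062
v 1.424 2.218 -1.539
v 0.311 1.904 -0.824
v 1.481 2.429 -1.358
v 0.368 2.116 -0.643
v 2.327 -0.063 -2.275
v 3.111 0.041 -1.218
v 1.478 1.017 -1.75
v 2.262 1.12 -0.693
v 3.458 1.3 -3.247
v 4.242 1.403 -2.19
v 2.609 2.379 -2.722
v 3.393 2.483 -1.665
f 2 1 5
f 2 5 3
f 3 5 6
f 3 6 4
f 5 1 7
f 5 7 6
f 6 7 8
f 6 8 4
f 7 1 9
f 7 9 8
f 8 9 10
f 8 10 4
f 9 1 11
f 9 11 10
f 10 11 12
f 10 12 4
f 11 1 13
f 11 13 12
f 12 13 14
f 12 14 4
f 13 1 15
f 13 15 14
f 14 15 16
f 14 16 4
f 15 1 17
f 15 17 16
f 16 17 18
f 16 18 4
f 17 1 19
f 17 19 18
f 18 19 20
f 18 20 4
f 19 1 21
f 19 21 20
f 20 21 22
f 20 22 4
f 21 1 23
f 21 23 22
f 22 23 24
f 22 24 4
f 23 1 25
f 23 25 24
f 24 25 26
f 24 26 4
f 25 1 2
f 25 2 26
f 26 2 3
f 26 3 4
f 28 27 31
f 28 31 29
f 29 31 32
f 29 32 30
f 31 27 33
f 31 33 32
f 32 33 34
f 32 34 30
f 33 27 35
f 33 35 34
f 34 35 36
f 34 36 30
f 35 27 37
f 35 37 36
f 36 37 38
f 36 38 30
f 37 27 39
f 37 39 38
f 38 39 40
f 38 40 30
f 39 27 41
f 39 41 40
f 40 41 42
f 40 42 30
f 41 27 43
f 41 43 42
f 42 43 44
f 42 44 30
f 43 27 45
f 43 45 44
f 44 45 46
f 44 46 30
f 45 27 47
f 45 47 46
f 46 47 48
f 46 48 30
f 47 27 49
f 47 49 48
f 48 49 50
f 48 50 30
f 49 27 51
f 49 51 50
f 50 51 52
f 50 52 30
f 51 27 28
f 51 28 52
f 52 28 29
f 52 29 30
f 54 56 53
f 57 54 53
f 53 56 55
f 55 57 53
f 54 60 56
f 58 54 57
f 58 60 54
f 56 60 55
f 59 57 55
f 55 60 59
f 59 58 57
f 60 58 59



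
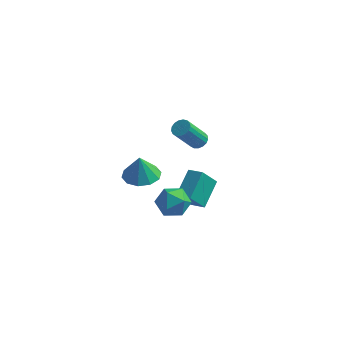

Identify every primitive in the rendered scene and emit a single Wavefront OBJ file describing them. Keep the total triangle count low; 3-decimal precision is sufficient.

v 2.474 -2.634 2.625
v 2.554 -1.18 3.595
v 1.609 -2.429 2.388
v 1.689 -0.975 3.358
v 2.971 -1.885 1.462
v 3.051 -0.431 2.432
v 2.106 -1.68 1.225
v 2.186 -0.226 2.195
v -0.77 -1.391 2.472
v 0.113 -0.846 2.546
v -0.83 -1.489 3.908
v -0.378 -0.431 2.554
v -1.019 -0.383 2.531
v -1.564 -0.72 2.485
v -1.807 -1.313 2.435
v -1.653 -1.936 2.399
v -1.162 -2.351 2.391
v -0.522 -2.399 2.414
v 0.024 -2.063 2.46
v 0.266 -1.469 2.51
v 0.298 3.77 1.77
v 0.722 3.37 1.681
v 0.106 2.369 3.262
v -0.318 2.77 3.35
v 0.844 3.561 1.85
v 0.227 2.56 3.431
v 0.841 3.8 2
v 0.224 2.799 3.581
v 0.713 4.032 2.097
v 0.096 3.032 3.678
v 0.49 4.205 2.12
v -0.126 3.204 3.7
v 0.224 4.278 2.062
v -0.393 3.277 3.642
v -0.026 4.234 1.937
v -0.642 3.233 3.518
v -0.201 4.085 1.774
v -0.818 3.084 3.354
v -0.262 3.863 1.61
v -0.879 2.862 3.19
v -0.194 3.62 1.482
v -0.811 2.619 3.063
v -0.014 3.412 1.421
v -0.631 2.411 3.001
v 0.238 3.285 1.439
v -0.379 2.285 3.02
v 0.504 3.27 1.533
v -0.113 2.27 3.114
v 2.182 -2.938 3.555
v 2.74 -3.067 2.736
v 1.1 -3.993 2.984
v 1.658 -4.122 2.165
v 1.981 -4.459 3.048
v 2.65 -3.807 3.402
v 1.19 -3.253 2.318
v 1.859 -2.601 2.672
v 2.127 -3.262 1.972
v 2.616 -4.007 2.424
v 1.224 -3.053 3.296
v 1.713 -3.798 3.748
f 2 4 1
f 5 2 1
f 1 4 3
f 3 5 1
f 2 8 4
f 6 2 5
f 6 8 2
f 4 8 3
f 7 5 3
f 3 8 7
f 7 6 5
f 8 6 7
f 10 9 12
f 10 12 11
f 12 9 13
f 12 13 11
f 13 9 14
f 13 14 11
f 14 9 15
f 14 15 11
f 15 9 16
f 15 16 11
f 16 9 17
f 16 17 11
f 17 9 18
f 17 18 11
f 18 9 19
f 18 19 11
f 19 9 20
f 19 20 11
f 20 9 10
f 20 10 11
f 22 21 25
f 22 25 23
f 23 25 26
f 23 26 24
f 25 21 27
f 25 27 26
f 26 27 28
f 26 28 24
f 27 21 29
f 27 29 28
f 28 29 30
f 28 30 24
f 29 21 31
f 29 31 30
f 30 31 32
f 30 32 24
f 31 21 33
f 31 33 32
f 32 33 34
f 32 34 24
f 33 21 35
f 33 35 34
f 34 35 36
f 34 36 24
f 35 21 37
f 35 37 36
f 36 37 38
f 36 38 24
f 37 21 39
f 37 39 38
f 38 39 40
f 38 40 24
f 39 21 41
f 39 41 40
f 40 41 42
f 40 42 24
f 41 21 43
f 41 43 42
f 42 43 44
f 42 44 24
f 43 21 45
f 43 45 44
f 44 45 46
f 44 46 24
f 45 21 47
f 45 47 46
f 46 47 48
f 46 48 24
f 47 21 22
f 47 22 48
f 48 22 23
f 48 23 24
f 49 60 54
f 49 54 50
f 49 50 56
f 49 56 59
f 49 59 60
f 50 54 58
f 54 60 53
f 60 59 51
f 59 56 55
f 56 50 57
f 52 58 53
f 52 53 51
f 52 51 55
f 52 55 57
f 52 57 58
f 53 58 54
f 51 53 60
f 55 51 59
f 57 55 56
f 58 57 50



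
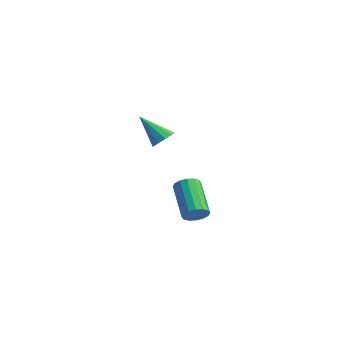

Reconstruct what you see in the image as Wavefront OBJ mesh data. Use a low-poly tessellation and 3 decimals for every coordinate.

v 1.394 -1.63 2.622
v 1.637 -1.245 2.997
v 0.366 -2.09 3.758
v 1.367 -1.076 2.821
v 1.107 -1.117 2.569
v 0.956 -1.355 2.337
v 0.973 -1.698 2.214
v 1.151 -2.015 2.246
v 1.421 -2.185 2.422
v 1.681 -2.143 2.674
v 1.832 -1.905 2.906
v 1.815 -1.562 3.03
v 0.599 0.829 -2.903
v 0.876 0.588 -2.391
v -0.583 1.311 -1.264
v -0.859 1.551 -1.777
v 1.001 0.888 -2.422
v -0.458 1.611 -1.295
v 1.018 1.172 -2.581
v -0.441 1.895 -1.455
v 0.923 1.364 -2.827
v -0.536 2.086 -1.701
v 0.742 1.412 -3.094
v -0.717 2.135 -1.967
v 0.522 1.304 -3.309
v -0.937 2.027 -2.182
v 0.323 1.069 -3.416
v -1.136 1.792 -2.289
v 0.198 0.769 -3.385
v -1.261 1.492 -2.258
v 0.181 0.485 -3.225
v -1.278 1.208 -2.099
v 0.276 0.294 -2.979
v -1.183 1.016 -1.853
v 0.457 0.245 -2.713
v -1.002 0.968 -1.586
v 0.677 0.353 -2.498
v -0.782 1.076 -1.371
f 2 1 4
f 2 4 3
f 4 1 5
f 4 5 3
f 5 1 6
f 5 6 3
f 6 1 7
f 6 7 3
f 7 1 8
f 7 8 3
f 8 1 9
f 8 9 3
f 9 1 10
f 9 10 3
f 10 1 11
f 10 11 3
f 11 1 12
f 11 12 3
f 12 1 2
f 12 2 3
f 14 13 17
f 14 17 15
f 15 17 18
f 15 18 16
f 17 13 19
f 17 19 18
f 18 19 20
f 18 20 16
f 19 13 21
f 19 21 20
f 20 21 22
f 20 22 16
f 21 13 23
f 21 23 22
f 22 23 24
f 22 24 16
f 23 13 25
f 23 25 24
f 24 25 26
f 24 26 16
f 25 13 27
f 25 27 26
f 26 27 28
f 26 28 16
f 27 13 29
f 27 29 28
f 28 29 30
f 28 30 16
f 29 13 31
f 29 31 30
f 30 31 32
f 30 32 16
f 31 13 33
f 31 33 32
f 32 33 34
f 32 34 16
f 33 13 35
f 33 35 34
f 34 35 36
f 34 36 16
f 35 13 37
f 35 37 36
f 36 37 38
f 36 38 16
f 37 13 14
f 37 14 38
f 38 14 15
f 38 15 16



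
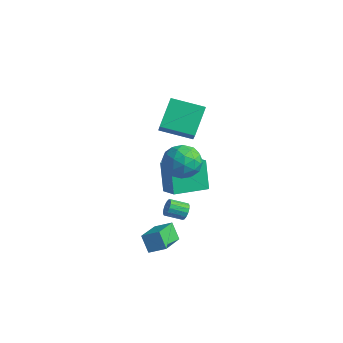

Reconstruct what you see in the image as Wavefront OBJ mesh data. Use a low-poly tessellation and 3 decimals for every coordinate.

v -2.197 2.101 -3.193
v -2.946 2.548 -1.438
v -1.577 4.144 -3.449
v -2.326 4.591 -1.694
v -0.994 1.809 -2.606
v -1.743 2.256 -0.851
v -0.374 3.852 -2.862
v -1.123 4.299 -1.107
v -1.785 1.76 -0.109
v -1.293 2.527 -0.871
v -0.227 1.873 1.011
v 0.265 2.64 0.249
v -0.676 2.966 0.896
v -1.64 2.897 0.204
v 0.12 1.503 -0.064
v -0.844 1.434 -0.756
v -0.116 2.369 -0.843
v -0.608 3.273 -0.25
v -0.912 1.127 0.39
v -1.404 2.031 0.983
v -1.676 2.134 -0.588
v 0.156 2.266 0.728
v -0.397 2.458 1.109
v -0.108 2.909 0.661
v -1.88 2.351 0.044
v -1.59 2.802 -0.404
v -1.228 3.06 0.634
v 0.07 1.598 0.544
v 0.36 2.049 0.096
v -1.412 1.491 -0.521
v -1.123 1.942 -0.969
v -0.292 1.34 -0.494
v -0.695 2.492 -1.02
v 0.221 2.558 -0.361
v 0.136 1.89 -0.545
v -0.431 1.849 -0.952
v -0.984 3.023 -0.671
v -0.068 3.09 -0.013
v -0.622 3.281 0.368
v -1.188 3.24 -0.039
v -0.292 2.93 -0.655
v -1.452 1.31 0.153
v -0.536 1.377 0.811
v -0.332 1.16 0.179
v -0.898 1.119 -0.228
v -1.741 1.842 0.501
v -0.825 1.908 1.16
v -1.089 2.551 1.092
v -1.656 2.51 0.685
v -1.228 1.47 0.795
v 0.791 -1.167 -2.604
v 1.652 -2.844 -1.906
v 1.537 -0.591 -2.14
v 2.397 -2.268 -1.442
v 1.423 -1.232 -3.538
v 2.283 -2.909 -2.84
v 2.168 -0.656 -3.074
v 3.029 -2.333 -2.376
v -1.334 1.004 2.928
v -0.43 0.3 4.059
v -1.939 2.331 4.237
v -1.035 1.628 5.368
v 0.155 2.152 2.452
v 1.059 1.449 3.583
v -0.45 3.48 3.761
v 0.454 2.776 4.892
v 3.042 -1.006 -0.099
v 3.347 -1.022 0.334
v 2.744 -1.769 0.732
v 2.438 -1.754 0.299
v 3.154 -0.836 0.39
v 2.55 -1.583 0.788
v 2.93 -0.695 0.315
v 2.327 -1.443 0.714
v 2.737 -0.638 0.129
v 2.133 -1.385 0.528
v 2.625 -0.68 -0.118
v 2.021 -1.427 0.281
v 2.625 -0.809 -0.36
v 2.021 -1.556 0.039
v 2.736 -0.991 -0.532
v 2.133 -1.738 -0.134
v 2.93 -1.177 -0.588
v 2.326 -1.924 -0.19
v 3.153 -1.317 -0.514
v 2.55 -2.065 -0.115
v 3.347 -1.375 -0.328
v 2.743 -2.122 0.071
v 3.459 -1.333 -0.081
v 2.855 -2.08 0.318
v 3.459 -1.204 0.161
v 2.855 -1.951 0.56
f 2 4 1
f 5 2 1
f 1 4 3
f 3 5 1
f 2 8 4
f 6 2 5
f 6 8 2
f 4 8 3
f 7 5 3
f 3 8 7
f 7 6 5
f 8 6 7
f 9 46 25
f 46 20 49
f 25 49 14
f 46 49 25
f 9 25 21
f 25 14 26
f 21 26 10
f 25 26 21
f 9 21 30
f 21 10 31
f 30 31 16
f 21 31 30
f 9 30 42
f 30 16 45
f 42 45 19
f 30 45 42
f 9 42 46
f 42 19 50
f 46 50 20
f 42 50 46
f 10 26 37
f 26 14 40
f 37 40 18
f 26 40 37
f 14 49 27
f 49 20 48
f 27 48 13
f 49 48 27
f 20 50 47
f 50 19 43
f 47 43 11
f 50 43 47
f 19 45 44
f 45 16 32
f 44 32 15
f 45 32 44
f 16 31 36
f 31 10 33
f 36 33 17
f 31 33 36
f 12 38 24
f 38 18 39
f 24 39 13
f 38 39 24
f 12 24 22
f 24 13 23
f 22 23 11
f 24 23 22
f 12 22 29
f 22 11 28
f 29 28 15
f 22 28 29
f 12 29 34
f 29 15 35
f 34 35 17
f 29 35 34
f 12 34 38
f 34 17 41
f 38 41 18
f 34 41 38
f 13 39 27
f 39 18 40
f 27 40 14
f 39 40 27
f 11 23 47
f 23 13 48
f 47 48 20
f 23 48 47
f 15 28 44
f 28 11 43
f 44 43 19
f 28 43 44
f 17 35 36
f 35 15 32
f 36 32 16
f 35 32 36
f 18 41 37
f 41 17 33
f 37 33 10
f 41 33 37
f 52 54 51
f 55 52 51
f 51 54 53
f 53 55 51
f 52 58 54
f 56 52 55
f 56 58 52
f 54 58 53
f 57 55 53
f 53 58 57
f 57 56 55
f 58 56 57
f 60 62 59
f 63 60 59
f 59 62 61
f 61 63 59
f 60 66 62
f 64 60 63
f 64 66 60
f 62 66 61
f 65 63 61
f 61 66 65
f 65 64 63
f 66 64 65
f 68 67 71
f 68 71 69
f 69 71 72
f 69 72 70
f 71 67 73
f 71 73 72
f 72 73 74
f 72 74 70
f 73 67 75
f 73 75 74
f 74 75 76
f 74 76 70
f 75 67 77
f 75 77 76
f 76 77 78
f 76 78 70
f 77 67 79
f 77 79 78
f 78 79 80
f 78 80 70
f 79 67 81
f 79 81 80
f 80 81 82
f 80 82 70
f 81 67 83
f 81 83 82
f 82 83 84
f 82 84 70
f 83 67 85
f 83 85 84
f 84 85 86
f 84 86 70
f 85 67 87
f 85 87 86
f 86 87 88
f 86 88 70
f 87 67 89
f 87 89 88
f 88 89 90
f 88 90 70
f 89 67 91
f 89 91 90
f 90 91 92
f 90 92 70
f 91 67 68
f 91 68 92
f 92 68 69
f 92 69 70



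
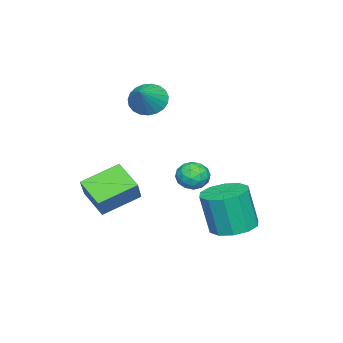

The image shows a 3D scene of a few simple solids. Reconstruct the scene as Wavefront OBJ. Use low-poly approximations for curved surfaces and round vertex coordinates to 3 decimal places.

v 1.417 2.97 -2.114
v 2.279 3.318 -2.08
v 2.364 2.939 -0.333
v 1.503 2.59 -0.366
v 1.911 3.745 -1.969
v 1.996 3.366 -0.222
v 1.354 3.876 -1.914
v 1.439 3.496 -0.167
v 0.821 3.661 -1.935
v 0.906 3.281 -0.187
v 0.516 3.181 -2.024
v 0.602 2.802 -0.276
v 0.556 2.621 -2.147
v 0.641 2.242 -0.4
v 0.924 2.194 -2.258
v 1.009 1.815 -0.511
v 1.481 2.064 -2.313
v 1.566 1.684 -0.566
v 2.014 2.279 -2.293
v 2.099 1.899 -0.545
v 2.318 2.758 -2.204
v 2.404 2.379 -0.456
v 2.668 -0.147 -0.664
v 2.157 -1.135 -0.01
v 3.433 0.1 0.305
v 2.923 -0.888 0.96
v 3.797 -1.152 -1.3
v 3.287 -2.14 -0.645
v 4.563 -0.905 -0.33
v 4.052 -1.893 0.324
v 1.974 1.813 0.935
v 2.417 1.396 0.649
v 1.283 1.644 0.111
v 1.726 1.227 -0.175
v 1.417 1.049 0.395
v 1.844 1.154 0.905
v 1.856 1.886 -0.145
v 2.283 1.991 0.365
v 2.345 1.441 -0.018
v 2.073 0.924 0.315
v 1.627 2.116 0.445
v 1.355 1.599 0.778
v 2.256 1.619 0.865
v 1.444 1.421 -0.105
v 1.262 1.316 0.231
v 1.523 1.071 0.063
v 1.919 1.477 1.015
v 2.18 1.232 0.847
v 1.592 1.028 0.697
v 1.52 1.808 -0.087
v 1.781 1.563 -0.255
v 2.177 1.969 0.697
v 2.438 1.724 0.529
v 2.108 2.012 0.063
v 2.474 1.401 0.304
v 2.068 1.301 -0.18
v 2.145 1.689 -0.163
v 2.395 1.75 0.137
v 2.314 1.096 0.5
v 1.908 0.997 0.016
v 1.726 0.893 0.351
v 1.977 0.954 0.651
v 2.272 1.123 0.108
v 1.792 2.043 0.744
v 1.386 1.944 0.26
v 1.723 2.086 0.109
v 1.974 2.147 0.409
v 1.632 1.739 0.94
v 1.226 1.639 0.456
v 1.305 1.29 0.623
v 1.555 1.351 0.923
v 1.428 1.917 0.652
v -0.342 -1.312 2.91
v 0.092 -1.084 2.29
v 0.742 -1.148 3.73
v -0.032 -0.799 2.396
v -0.209 -0.602 2.591
v -0.409 -0.528 2.84
v -0.598 -0.59 3.102
v -0.742 -0.777 3.33
v -0.818 -1.056 3.486
v -0.811 -1.38 3.542
v -0.723 -1.692 3.489
v -0.569 -1.938 3.335
v -0.376 -2.076 3.108
v -0.178 -2.082 2.847
v -0.007 -1.955 2.596
v 0.105 -1.717 2.4
v 0.14 -1.409 2.292
f 2 1 5
f 2 5 3
f 3 5 6
f 3 6 4
f 5 1 7
f 5 7 6
f 6 7 8
f 6 8 4
f 7 1 9
f 7 9 8
f 8 9 10
f 8 10 4
f 9 1 11
f 9 11 10
f 10 11 12
f 10 12 4
f 11 1 13
f 11 13 12
f 12 13 14
f 12 14 4
f 13 1 15
f 13 15 14
f 14 15 16
f 14 16 4
f 15 1 17
f 15 17 16
f 16 17 18
f 16 18 4
f 17 1 19
f 17 19 18
f 18 19 20
f 18 20 4
f 19 1 21
f 19 21 20
f 20 21 22
f 20 22 4
f 21 1 2
f 21 2 22
f 22 2 3
f 22 3 4
f 24 26 23
f 27 24 23
f 23 26 25
f 25 27 23
f 24 30 26
f 28 24 27
f 28 30 24
f 26 30 25
f 29 27 25
f 25 30 29
f 29 28 27
f 30 28 29
f 31 68 47
f 68 42 71
f 47 71 36
f 68 71 47
f 31 47 43
f 47 36 48
f 43 48 32
f 47 48 43
f 31 43 52
f 43 32 53
f 52 53 38
f 43 53 52
f 31 52 64
f 52 38 67
f 64 67 41
f 52 67 64
f 31 64 68
f 64 41 72
f 68 72 42
f 64 72 68
f 32 48 59
f 48 36 62
f 59 62 40
f 48 62 59
f 36 71 49
f 71 42 70
f 49 70 35
f 71 70 49
f 42 72 69
f 72 41 65
f 69 65 33
f 72 65 69
f 41 67 66
f 67 38 54
f 66 54 37
f 67 54 66
f 38 53 58
f 53 32 55
f 58 55 39
f 53 55 58
f 34 60 46
f 60 40 61
f 46 61 35
f 60 61 46
f 34 46 44
f 46 35 45
f 44 45 33
f 46 45 44
f 34 44 51
f 44 33 50
f 51 50 37
f 44 50 51
f 34 51 56
f 51 37 57
f 56 57 39
f 51 57 56
f 34 56 60
f 56 39 63
f 60 63 40
f 56 63 60
f 35 61 49
f 61 40 62
f 49 62 36
f 61 62 49
f 33 45 69
f 45 35 70
f 69 70 42
f 45 70 69
f 37 50 66
f 50 33 65
f 66 65 41
f 50 65 66
f 39 57 58
f 57 37 54
f 58 54 38
f 57 54 58
f 40 63 59
f 63 39 55
f 59 55 32
f 63 55 59
f 74 73 76
f 74 76 75
f 76 73 77
f 76 77 75
f 77 73 78
f 77 78 75
f 78 73 79
f 78 79 75
f 79 73 80
f 79 80 75
f 80 73 81
f 80 81 75
f 81 73 82
f 81 82 75
f 82 73 83
f 82 83 75
f 83 73 84
f 83 84 75
f 84 73 85
f 84 85 75
f 85 73 86
f 85 86 75
f 86 73 87
f 86 87 75
f 87 73 88
f 87 88 75
f 88 73 89
f 88 89 75
f 89 73 74
f 89 74 75



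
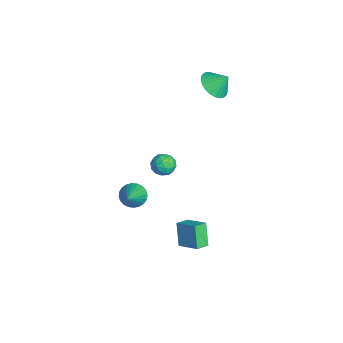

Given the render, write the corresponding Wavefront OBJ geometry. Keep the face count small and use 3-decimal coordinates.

v 2.961 -3.675 0.661
v 3.336 -3.973 0.096
v 4.559 -4.205 1.999
v 3.431 -3.701 0.09
v 3.456 -3.424 0.17
v 3.404 -3.186 0.326
v 3.286 -3.023 0.532
v 3.118 -2.958 0.758
v 2.926 -3.003 0.969
v 2.74 -3.15 1.133
v 2.587 -3.377 1.226
v 2.491 -3.65 1.232
v 2.467 -3.926 1.151
v 2.518 -4.164 0.996
v 2.637 -4.328 0.79
v 2.805 -4.392 0.564
v 2.997 -4.347 0.353
v 3.183 -4.2 0.189
v -3.36 1.742 3.344
v -2.443 1.591 3.145
v -3.06 2.438 4.196
v -2.516 1.885 2.931
v -2.718 2.157 2.78
v -3.017 2.365 2.714
v -3.368 2.479 2.745
v -3.719 2.481 2.867
v -4.014 2.37 3.061
v -4.21 2.163 3.299
v -4.276 1.893 3.543
v -4.203 1.599 3.757
v -4.002 1.327 3.908
v -3.702 1.119 3.974
v -3.351 1.005 3.943
v -3.001 1.003 3.821
v -2.705 1.114 3.627
v -2.509 1.321 3.39
v 2.538 -0.647 -4.389
v 1.814 -0.637 -3.145
v 3.489 0.158 -3.843
v 2.765 0.168 -2.598
v 2.955 -1.308 -4.142
v 2.231 -1.298 -2.897
v 3.906 -0.503 -3.595
v 3.182 -0.493 -2.351
v -2.398 -1.08 -1.625
v -1.825 -0.641 -1.437
v -1.635 -1.999 -1.803
v -1.062 -1.56 -1.615
v -1.558 -1.769 -1.097
v -2.029 -1.201 -0.987
v -1.431 -1.439 -2.253
v -1.902 -0.871 -2.143
v -1.227 -0.863 -1.825
v -1.305 -1.066 -1.111
v -2.155 -1.574 -2.129
v -2.233 -1.777 -1.415
v -2.179 -0.78 -1.515
v -1.281 -1.86 -1.725
v -1.573 -1.983 -1.421
v -1.236 -1.725 -1.31
v -2.299 -1.109 -1.251
v -1.962 -0.851 -1.14
v -1.805 -1.514 -0.941
v -1.498 -1.789 -2.1
v -1.161 -1.531 -1.989
v -2.224 -0.915 -1.93
v -1.887 -0.657 -1.819
v -1.655 -1.126 -2.299
v -1.49 -0.652 -1.633
v -1.042 -1.192 -1.737
v -1.258 -1.121 -2.112
v -1.536 -0.787 -2.047
v -1.536 -0.772 -1.213
v -1.088 -1.312 -1.318
v -1.379 -1.435 -1.013
v -1.656 -1.101 -0.949
v -1.185 -0.902 -1.441
v -2.372 -1.328 -1.922
v -1.924 -1.868 -2.027
v -1.804 -1.539 -2.291
v -2.081 -1.205 -2.227
v -2.418 -1.448 -1.503
v -1.97 -1.988 -1.607
v -1.924 -1.853 -1.193
v -2.202 -1.519 -1.128
v -2.275 -1.738 -1.799
f 2 1 4
f 2 4 3
f 4 1 5
f 4 5 3
f 5 1 6
f 5 6 3
f 6 1 7
f 6 7 3
f 7 1 8
f 7 8 3
f 8 1 9
f 8 9 3
f 9 1 10
f 9 10 3
f 10 1 11
f 10 11 3
f 11 1 12
f 11 12 3
f 12 1 13
f 12 13 3
f 13 1 14
f 13 14 3
f 14 1 15
f 14 15 3
f 15 1 16
f 15 16 3
f 16 1 17
f 16 17 3
f 17 1 18
f 17 18 3
f 18 1 2
f 18 2 3
f 20 19 22
f 20 22 21
f 22 19 23
f 22 23 21
f 23 19 24
f 23 24 21
f 24 19 25
f 24 25 21
f 25 19 26
f 25 26 21
f 26 19 27
f 26 27 21
f 27 19 28
f 27 28 21
f 28 19 29
f 28 29 21
f 29 19 30
f 29 30 21
f 30 19 31
f 30 31 21
f 31 19 32
f 31 32 21
f 32 19 33
f 32 33 21
f 33 19 34
f 33 34 21
f 34 19 35
f 34 35 21
f 35 19 36
f 35 36 21
f 36 19 20
f 36 20 21
f 38 40 37
f 41 38 37
f 37 40 39
f 39 41 37
f 38 44 40
f 42 38 41
f 42 44 38
f 40 44 39
f 43 41 39
f 39 44 43
f 43 42 41
f 44 42 43
f 45 82 61
f 82 56 85
f 61 85 50
f 82 85 61
f 45 61 57
f 61 50 62
f 57 62 46
f 61 62 57
f 45 57 66
f 57 46 67
f 66 67 52
f 57 67 66
f 45 66 78
f 66 52 81
f 78 81 55
f 66 81 78
f 45 78 82
f 78 55 86
f 82 86 56
f 78 86 82
f 46 62 73
f 62 50 76
f 73 76 54
f 62 76 73
f 50 85 63
f 85 56 84
f 63 84 49
f 85 84 63
f 56 86 83
f 86 55 79
f 83 79 47
f 86 79 83
f 55 81 80
f 81 52 68
f 80 68 51
f 81 68 80
f 52 67 72
f 67 46 69
f 72 69 53
f 67 69 72
f 48 74 60
f 74 54 75
f 60 75 49
f 74 75 60
f 48 60 58
f 60 49 59
f 58 59 47
f 60 59 58
f 48 58 65
f 58 47 64
f 65 64 51
f 58 64 65
f 48 65 70
f 65 51 71
f 70 71 53
f 65 71 70
f 48 70 74
f 70 53 77
f 74 77 54
f 70 77 74
f 49 75 63
f 75 54 76
f 63 76 50
f 75 76 63
f 47 59 83
f 59 49 84
f 83 84 56
f 59 84 83
f 51 64 80
f 64 47 79
f 80 79 55
f 64 79 80
f 53 71 72
f 71 51 68
f 72 68 52
f 71 68 72
f 54 77 73
f 77 53 69
f 73 69 46
f 77 69 73



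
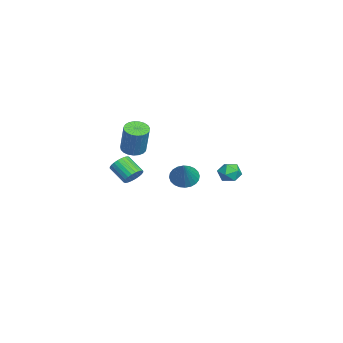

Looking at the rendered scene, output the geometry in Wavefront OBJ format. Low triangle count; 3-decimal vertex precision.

v 3.182 0.147 1.35
v 3.793 0.222 0.793
v 4.498 0.133 2.79
v 3.727 0.532 0.856
v 3.578 0.784 0.995
v 3.368 0.939 1.188
v 3.131 0.973 1.405
v 2.901 0.882 1.614
v 2.714 0.678 1.783
v 2.599 0.394 1.886
v 2.572 0.072 1.907
v 2.638 -0.239 1.844
v 2.787 -0.491 1.706
v 2.996 -0.646 1.513
v 3.234 -0.68 1.296
v 3.464 -0.588 1.086
v 3.65 -0.385 0.918
v 3.766 -0.1 0.815
v 0.302 -2.792 -0.057
v 0.519 -2.465 0.498
v -0.206 -3.301 1.273
v -0.422 -3.628 0.717
v 0.299 -2.328 0.44
v -0.426 -3.164 1.214
v 0.08 -2.262 0.306
v -0.645 -3.098 1.081
v -0.106 -2.277 0.117
v -0.83 -3.112 0.891
v -0.229 -2.37 -0.099
v -0.954 -3.205 0.676
v -0.272 -2.527 -0.308
v -0.996 -3.363 0.466
v -0.227 -2.725 -0.479
v -0.951 -3.56 0.295
v -0.101 -2.933 -0.586
v -0.826 -3.768 0.188
v 0.086 -3.119 -0.613
v -0.639 -3.955 0.162
v 0.306 -3.256 -0.554
v -0.419 -4.092 0.22
v 0.525 -3.322 -0.421
v -0.2 -4.158 0.354
v 0.71 -3.308 -0.231
v -0.014 -4.143 0.543
v 0.834 -3.215 -0.016
v 0.109 -4.05 0.759
v 0.876 -3.057 0.194
v 0.152 -3.893 0.968
v 0.831 -2.86 0.365
v 0.107 -3.695 1.139
v 0.706 -2.652 0.472
v -0.019 -3.487 1.246
v -4.226 -3.066 0.185
v -3.686 -3.599 0.05
v -2.955 -3.346 1.98
v -3.494 -2.814 2.115
v -3.539 -3.33 -0.041
v -2.807 -3.077 1.889
v -3.51 -3.015 -0.093
v -2.778 -2.763 1.837
v -3.605 -2.709 -0.097
v -2.873 -2.457 1.833
v -3.807 -2.465 -0.053
v -3.075 -2.213 1.878
v -4.082 -2.325 0.033
v -3.35 -2.073 1.964
v -4.381 -2.313 0.145
v -3.65 -2.061 2.076
v -4.654 -2.431 0.264
v -3.922 -2.179 2.195
v -4.853 -2.659 0.369
v -4.121 -2.407 2.3
v -4.943 -2.958 0.442
v -4.212 -2.705 2.373
v -4.91 -3.275 0.471
v -4.178 -3.022 2.402
v -4.758 -3.556 0.45
v -4.026 -3.303 2.381
v -4.514 -3.752 0.383
v -3.782 -3.5 2.314
v -4.22 -3.83 0.282
v -3.488 -3.578 2.213
v -3.927 -3.776 0.164
v -3.196 -3.523 2.095
v -2.84 3.306 -1.214
v -2.295 3.062 -0.699
v -3.205 2.098 -1.401
v -2.66 1.854 -0.886
v -3.286 2.261 -0.633
v -3.06 3.008 -0.518
v -2.44 2.152 -1.582
v -2.214 2.899 -1.467
v -2.047 2.349 -0.927
v -2.57 2.416 -0.34
v -2.93 2.744 -1.76
v -3.453 2.811 -1.173
f 2 1 4
f 2 4 3
f 4 1 5
f 4 5 3
f 5 1 6
f 5 6 3
f 6 1 7
f 6 7 3
f 7 1 8
f 7 8 3
f 8 1 9
f 8 9 3
f 9 1 10
f 9 10 3
f 10 1 11
f 10 11 3
f 11 1 12
f 11 12 3
f 12 1 13
f 12 13 3
f 13 1 14
f 13 14 3
f 14 1 15
f 14 15 3
f 15 1 16
f 15 16 3
f 16 1 17
f 16 17 3
f 17 1 18
f 17 18 3
f 18 1 2
f 18 2 3
f 20 19 23
f 20 23 21
f 21 23 24
f 21 24 22
f 23 19 25
f 23 25 24
f 24 25 26
f 24 26 22
f 25 19 27
f 25 27 26
f 26 27 28
f 26 28 22
f 27 19 29
f 27 29 28
f 28 29 30
f 28 30 22
f 29 19 31
f 29 31 30
f 30 31 32
f 30 32 22
f 31 19 33
f 31 33 32
f 32 33 34
f 32 34 22
f 33 19 35
f 33 35 34
f 34 35 36
f 34 36 22
f 35 19 37
f 35 37 36
f 36 37 38
f 36 38 22
f 37 19 39
f 37 39 38
f 38 39 40
f 38 40 22
f 39 19 41
f 39 41 40
f 40 41 42
f 40 42 22
f 41 19 43
f 41 43 42
f 42 43 44
f 42 44 22
f 43 19 45
f 43 45 44
f 44 45 46
f 44 46 22
f 45 19 47
f 45 47 46
f 46 47 48
f 46 48 22
f 47 19 49
f 47 49 48
f 48 49 50
f 48 50 22
f 49 19 51
f 49 51 50
f 50 51 52
f 50 52 22
f 51 19 20
f 51 20 52
f 52 20 21
f 52 21 22
f 54 53 57
f 54 57 55
f 55 57 58
f 55 58 56
f 57 53 59
f 57 59 58
f 58 59 60
f 58 60 56
f 59 53 61
f 59 61 60
f 60 61 62
f 60 62 56
f 61 53 63
f 61 63 62
f 62 63 64
f 62 64 56
f 63 53 65
f 63 65 64
f 64 65 66
f 64 66 56
f 65 53 67
f 65 67 66
f 66 67 68
f 66 68 56
f 67 53 69
f 67 69 68
f 68 69 70
f 68 70 56
f 69 53 71
f 69 71 70
f 70 71 72
f 70 72 56
f 71 53 73
f 71 73 72
f 72 73 74
f 72 74 56
f 73 53 75
f 73 75 74
f 74 75 76
f 74 76 56
f 75 53 77
f 75 77 76
f 76 77 78
f 76 78 56
f 77 53 79
f 77 79 78
f 78 79 80
f 78 80 56
f 79 53 81
f 79 81 80
f 80 81 82
f 80 82 56
f 81 53 83
f 81 83 82
f 82 83 84
f 82 84 56
f 83 53 54
f 83 54 84
f 84 54 55
f 84 55 56
f 85 96 90
f 85 90 86
f 85 86 92
f 85 92 95
f 85 95 96
f 86 90 94
f 90 96 89
f 96 95 87
f 95 92 91
f 92 86 93
f 88 94 89
f 88 89 87
f 88 87 91
f 88 91 93
f 88 93 94
f 89 94 90
f 87 89 96
f 91 87 95
f 93 91 92
f 94 93 86



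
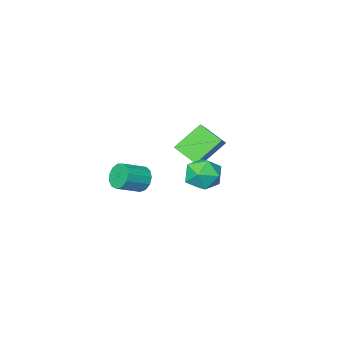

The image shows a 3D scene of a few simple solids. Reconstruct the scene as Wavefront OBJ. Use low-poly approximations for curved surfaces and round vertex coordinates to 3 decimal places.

v -0.878 -3.811 -2.168
v -0.533 -3.432 -2.858
v 0.883 -3.489 -2.182
v 0.538 -3.869 -1.492
v -0.663 -3.075 -2.557
v 0.753 -3.132 -1.881
v -0.86 -2.952 -2.132
v 0.556 -3.01 -1.456
v -1.064 -3.102 -1.719
v 0.352 -3.159 -1.043
v -1.208 -3.477 -1.448
v 0.208 -3.534 -0.772
v -1.248 -3.958 -1.406
v 0.168 -4.015 -0.73
v -1.17 -4.393 -1.605
v 0.246 -4.45 -0.93
v -0.999 -4.643 -1.984
v 0.417 -4.7 -1.308
v -0.79 -4.629 -2.421
v 0.626 -4.686 -1.745
v -0.609 -4.355 -2.777
v 0.807 -4.412 -2.102
v -0.513 -3.909 -2.941
v 0.903 -3.966 -2.265
v -1.033 3.493 1.178
v -0.695 3.989 2.105
v -0.065 2.051 1.595
v 0.273 2.547 2.522
v -0.78 2.232 2.417
v -1.378 3.123 2.16
v 0.618 2.917 1.54
v 0.02 3.808 1.283
v 0.326 3.632 2.329
v -0.538 3.209 2.871
v -0.222 2.831 0.829
v -1.086 2.408 1.371
v -1.196 1.427 1.425
v -0.752 0.098 2.089
v -2.672 1.588 2.734
v -2.228 0.26 3.398
v -0.612 1.92 2.022
v -0.168 0.592 2.686
v -2.088 2.082 3.331
v -1.644 0.753 3.995
f 2 1 5
f 2 5 3
f 3 5 6
f 3 6 4
f 5 1 7
f 5 7 6
f 6 7 8
f 6 8 4
f 7 1 9
f 7 9 8
f 8 9 10
f 8 10 4
f 9 1 11
f 9 11 10
f 10 11 12
f 10 12 4
f 11 1 13
f 11 13 12
f 12 13 14
f 12 14 4
f 13 1 15
f 13 15 14
f 14 15 16
f 14 16 4
f 15 1 17
f 15 17 16
f 16 17 18
f 16 18 4
f 17 1 19
f 17 19 18
f 18 19 20
f 18 20 4
f 19 1 21
f 19 21 20
f 20 21 22
f 20 22 4
f 21 1 23
f 21 23 22
f 22 23 24
f 22 24 4
f 23 1 2
f 23 2 24
f 24 2 3
f 24 3 4
f 25 36 30
f 25 30 26
f 25 26 32
f 25 32 35
f 25 35 36
f 26 30 34
f 30 36 29
f 36 35 27
f 35 32 31
f 32 26 33
f 28 34 29
f 28 29 27
f 28 27 31
f 28 31 33
f 28 33 34
f 29 34 30
f 27 29 36
f 31 27 35
f 33 31 32
f 34 33 26
f 38 40 37
f 41 38 37
f 37 40 39
f 39 41 37
f 38 44 40
f 42 38 41
f 42 44 38
f 40 44 39
f 43 41 39
f 39 44 43
f 43 42 41
f 44 42 43

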